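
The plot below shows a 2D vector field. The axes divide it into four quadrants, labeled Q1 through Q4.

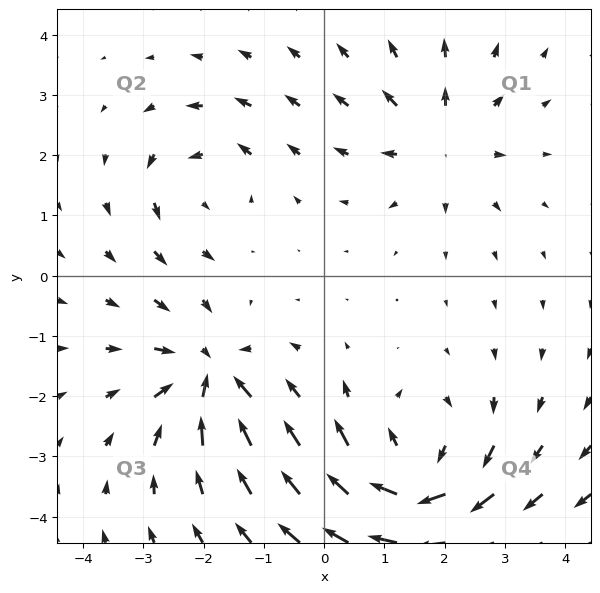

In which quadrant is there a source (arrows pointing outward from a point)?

Q1

The source sits at approximately (1.9, 2.3), which lies in quadrant Q1. The divergence there is about +4, positive as expected for a source.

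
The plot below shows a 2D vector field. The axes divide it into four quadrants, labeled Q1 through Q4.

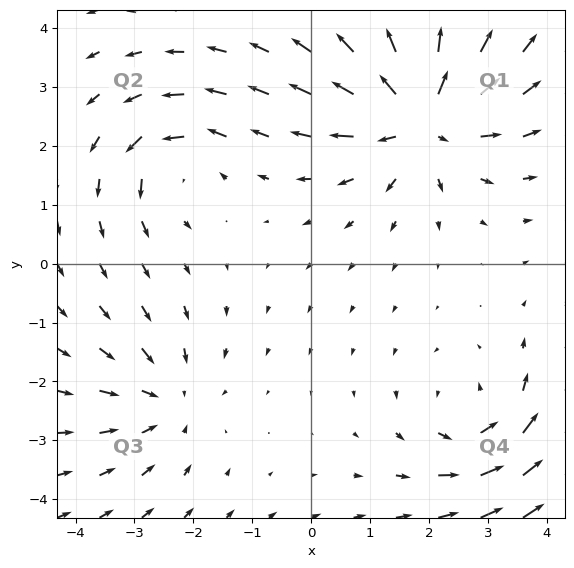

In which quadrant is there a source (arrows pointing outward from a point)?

The source sits at approximately (1.9, 2.5), which lies in quadrant Q1. The divergence there is about +6, positive as expected for a source.

Q1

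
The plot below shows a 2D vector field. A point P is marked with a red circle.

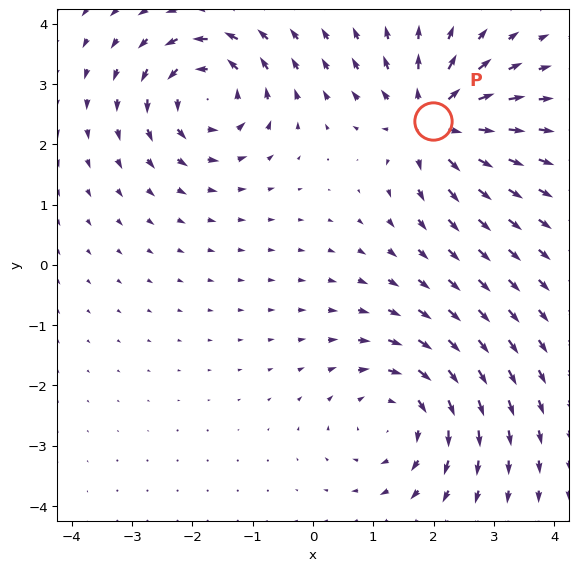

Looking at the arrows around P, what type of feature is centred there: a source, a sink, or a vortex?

At P (2.0, 2.4) the arrows spread outward. Divergence about +6, curl ≈0 — positive divergence with near-zero curl is a source.

source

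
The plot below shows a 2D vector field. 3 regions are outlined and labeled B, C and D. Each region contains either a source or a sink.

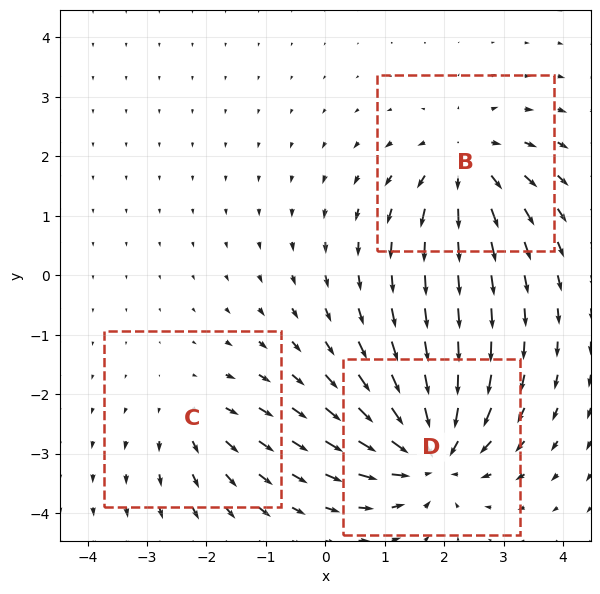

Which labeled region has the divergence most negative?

D

Divergence at each region's feature centre — B: about +4, C: about +2, D: about -5. Region D is most negative.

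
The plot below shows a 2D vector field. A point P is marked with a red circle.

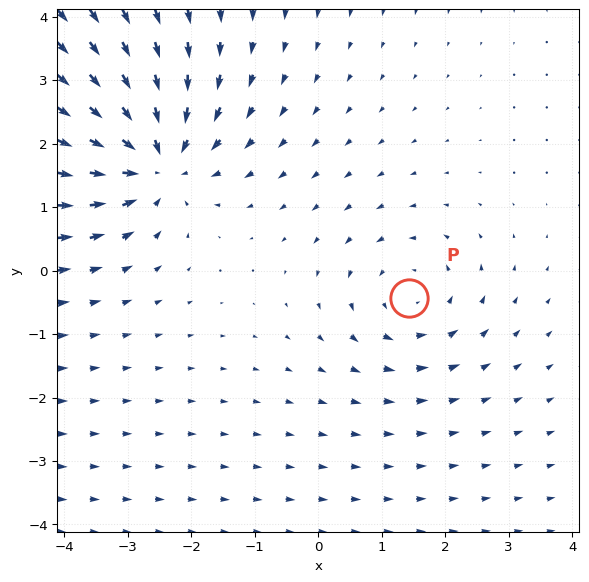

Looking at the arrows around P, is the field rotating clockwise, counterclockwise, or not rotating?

counterclockwise

Near P at (1.4, -0.4) the arrows circulate counterclockwise. The curl (z-component) there is about +3; positive curl means counterclockwise rotation.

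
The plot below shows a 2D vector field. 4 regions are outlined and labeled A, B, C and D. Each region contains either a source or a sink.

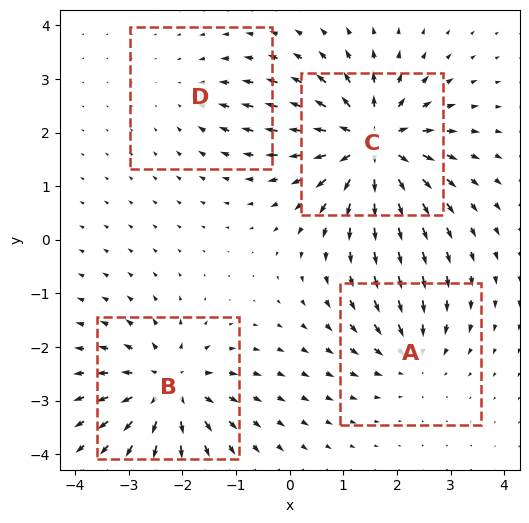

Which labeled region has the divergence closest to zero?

D

Divergence at each region's feature centre — A: about -4, B: about +6, C: about +8, D: about -2. Region D is closest to zero.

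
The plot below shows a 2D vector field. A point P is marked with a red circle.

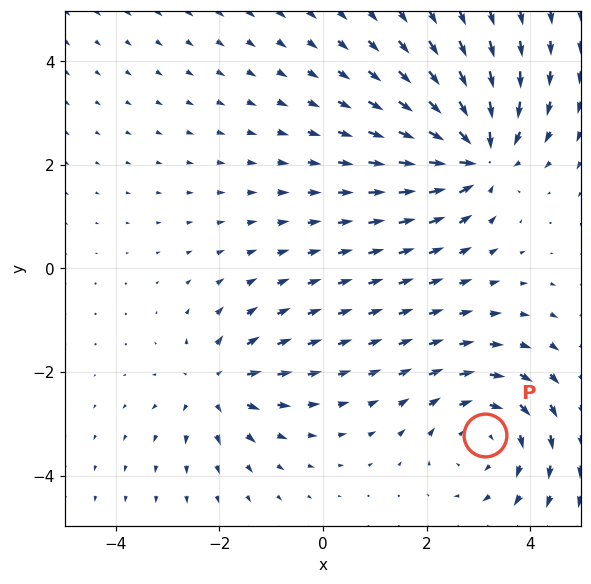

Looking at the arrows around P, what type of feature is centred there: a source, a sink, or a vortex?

vortex

At P (3.1, -3.2) the arrows circulate clockwise. Divergence ≈0, curl about -3 — near-zero divergence with nonzero curl is a vortex.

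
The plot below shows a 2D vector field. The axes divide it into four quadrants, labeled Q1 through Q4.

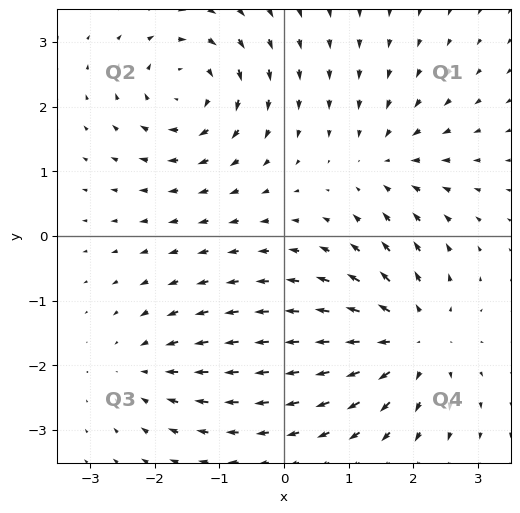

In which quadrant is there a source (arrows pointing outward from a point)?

Q4

The source sits at approximately (2.0, -1.6), which lies in quadrant Q4. The divergence there is about +5, positive as expected for a source.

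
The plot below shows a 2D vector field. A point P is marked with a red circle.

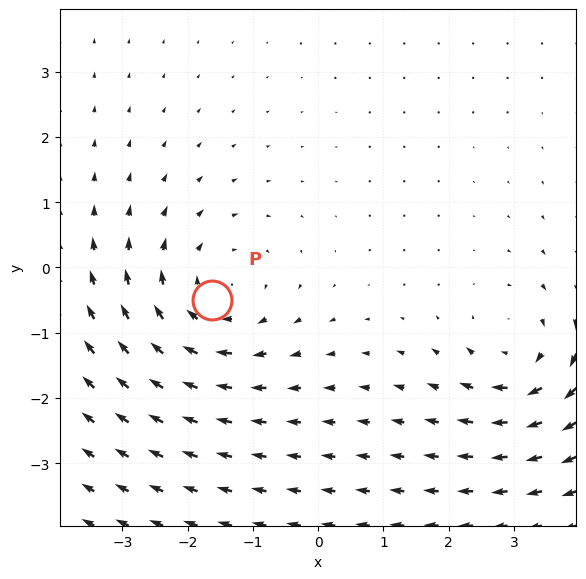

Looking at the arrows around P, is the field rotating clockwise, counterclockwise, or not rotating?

clockwise

Near P at (-1.6, -0.5) the arrows circulate clockwise. The curl (z-component) there is about -3; negative curl means clockwise rotation.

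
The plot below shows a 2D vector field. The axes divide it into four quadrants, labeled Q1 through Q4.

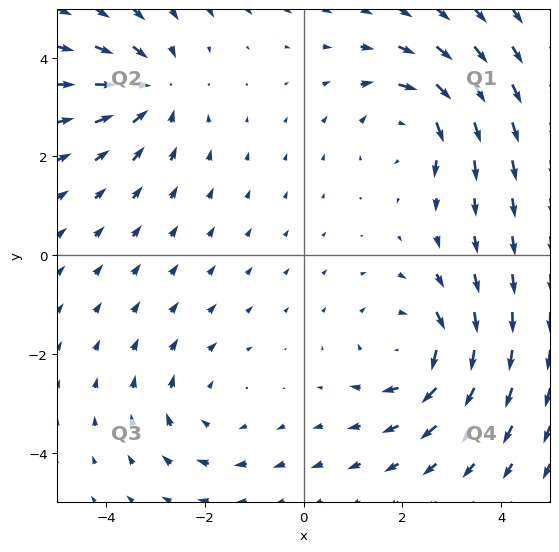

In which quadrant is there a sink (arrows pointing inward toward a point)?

The sink sits at approximately (-3.1, 3.4), which lies in quadrant Q2. The divergence there is about -3, negative as expected for a sink.

Q2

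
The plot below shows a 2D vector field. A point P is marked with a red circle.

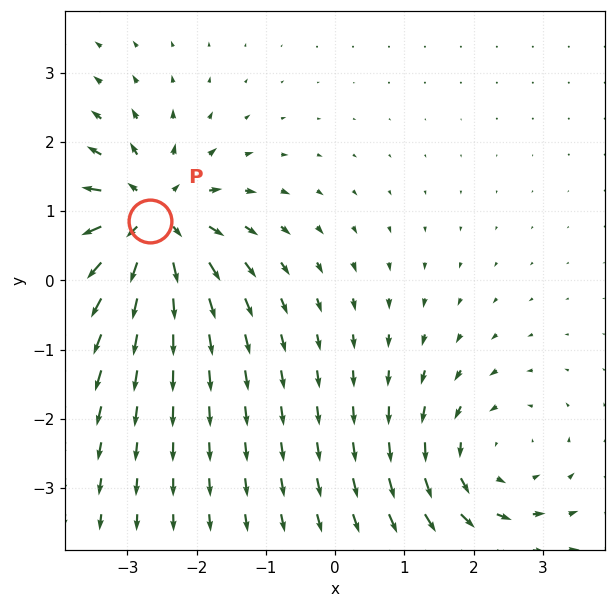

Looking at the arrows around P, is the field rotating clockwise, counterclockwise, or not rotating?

Near P at (-2.7, 0.9) the arrows show no circulation. The curl there is ≈0.

not rotating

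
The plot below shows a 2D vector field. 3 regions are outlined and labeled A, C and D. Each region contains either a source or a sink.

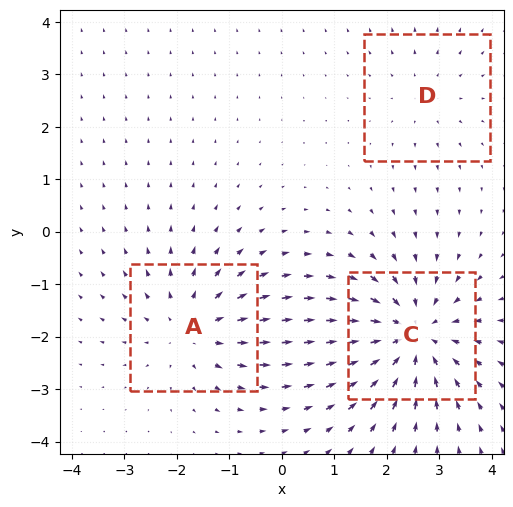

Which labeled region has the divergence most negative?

C

Divergence at each region's feature centre — A: about +3, C: about -5, D: about +2. Region C is most negative.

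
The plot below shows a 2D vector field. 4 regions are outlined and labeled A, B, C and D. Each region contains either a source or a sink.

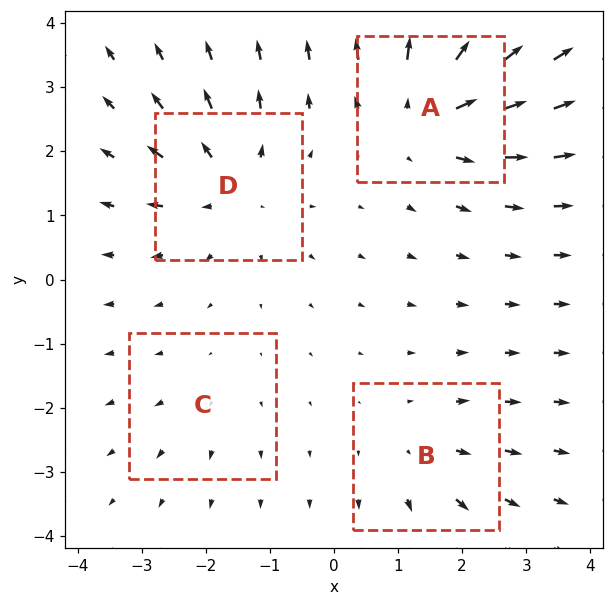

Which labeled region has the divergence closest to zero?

Divergence at each region's feature centre — A: about +7, B: about +3, C: about +2, D: about +5. Region C is closest to zero.

C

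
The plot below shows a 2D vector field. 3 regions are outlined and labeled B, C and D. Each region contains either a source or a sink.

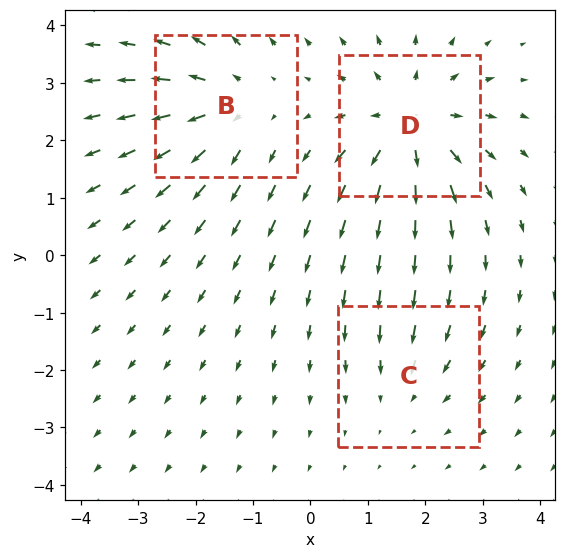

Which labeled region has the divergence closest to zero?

C

Divergence at each region's feature centre — B: about +3, C: about -2, D: about +5. Region C is closest to zero.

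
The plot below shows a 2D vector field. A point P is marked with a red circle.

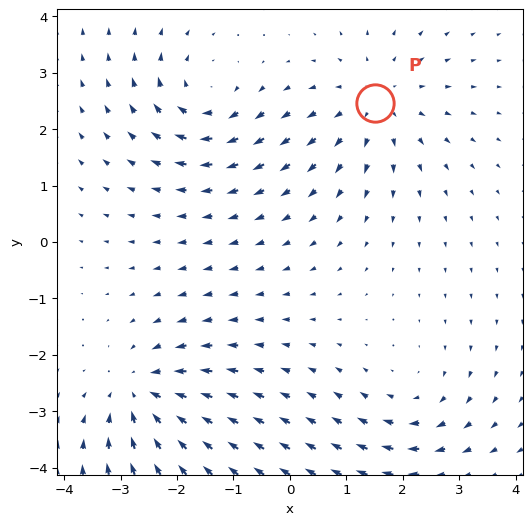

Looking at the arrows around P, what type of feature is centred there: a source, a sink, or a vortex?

At P (1.5, 2.5) the arrows spread outward. Divergence about +4, curl ≈0 — positive divergence with near-zero curl is a source.

source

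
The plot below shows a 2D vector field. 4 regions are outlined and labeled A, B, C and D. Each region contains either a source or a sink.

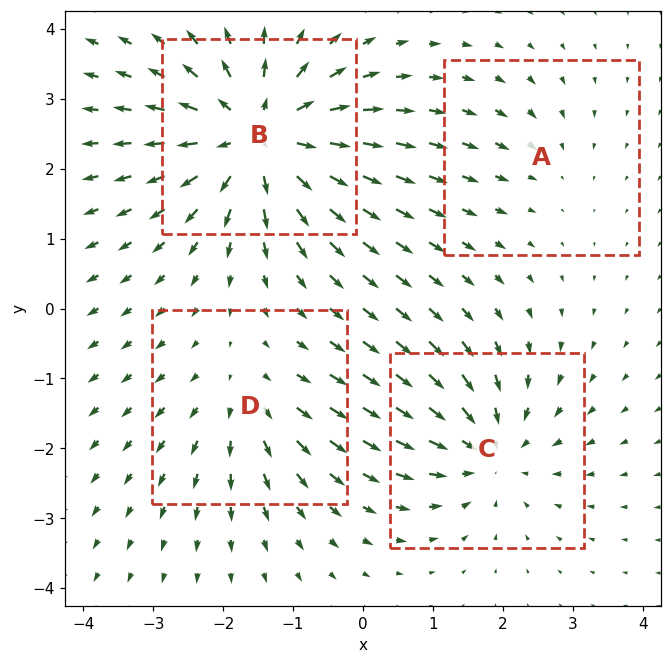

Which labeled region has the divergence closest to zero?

Divergence at each region's feature centre — A: about -2, B: about +7, C: about -5, D: about +3. Region A is closest to zero.

A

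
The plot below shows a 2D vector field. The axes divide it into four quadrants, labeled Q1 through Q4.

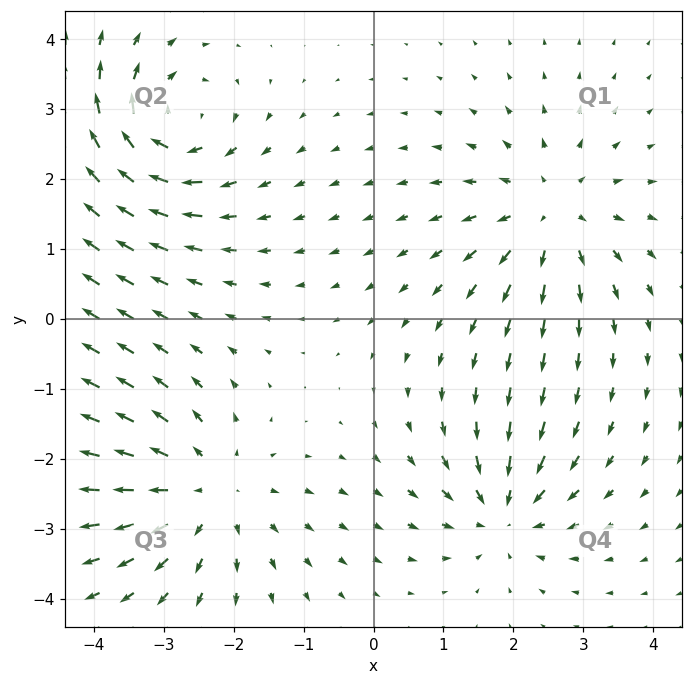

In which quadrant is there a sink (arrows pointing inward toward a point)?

Q4

The sink sits at approximately (1.9, -2.8), which lies in quadrant Q4. The divergence there is about -4, negative as expected for a sink.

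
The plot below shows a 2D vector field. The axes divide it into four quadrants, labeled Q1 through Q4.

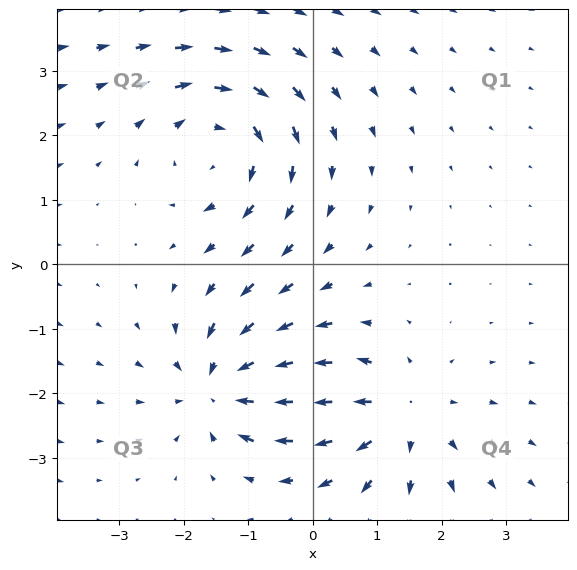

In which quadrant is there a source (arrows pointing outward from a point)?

Q4

The source sits at approximately (1.3, -2.3), which lies in quadrant Q4. The divergence there is about +4, positive as expected for a source.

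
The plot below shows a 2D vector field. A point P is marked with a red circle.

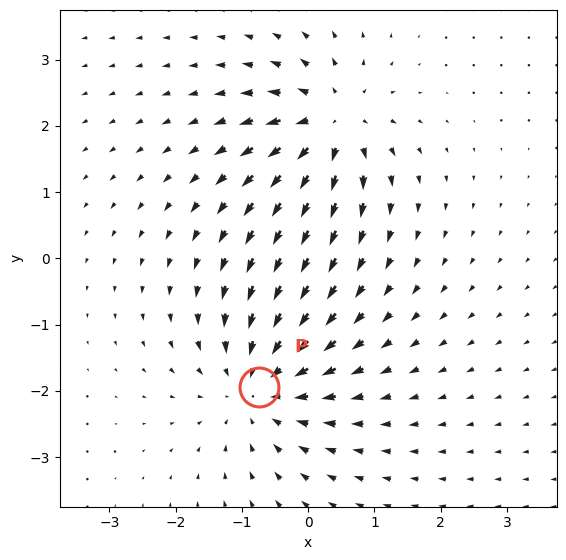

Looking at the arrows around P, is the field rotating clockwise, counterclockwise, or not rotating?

Near P at (-0.7, -1.9) the arrows show no circulation. The curl there is ≈0.

not rotating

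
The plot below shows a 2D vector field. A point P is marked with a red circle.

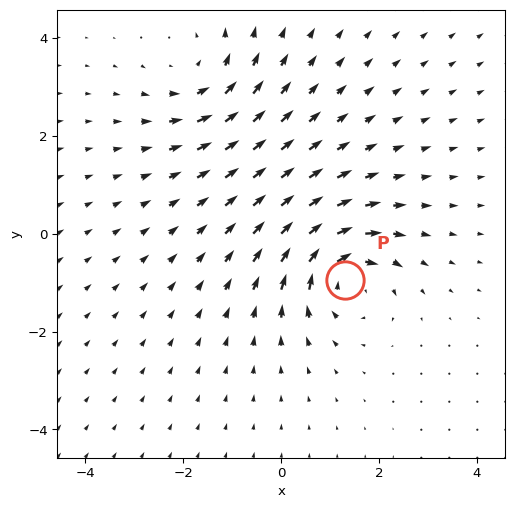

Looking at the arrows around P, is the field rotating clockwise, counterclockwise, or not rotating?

clockwise

Near P at (1.3, -0.9) the arrows circulate clockwise. The curl (z-component) there is about -5; negative curl means clockwise rotation.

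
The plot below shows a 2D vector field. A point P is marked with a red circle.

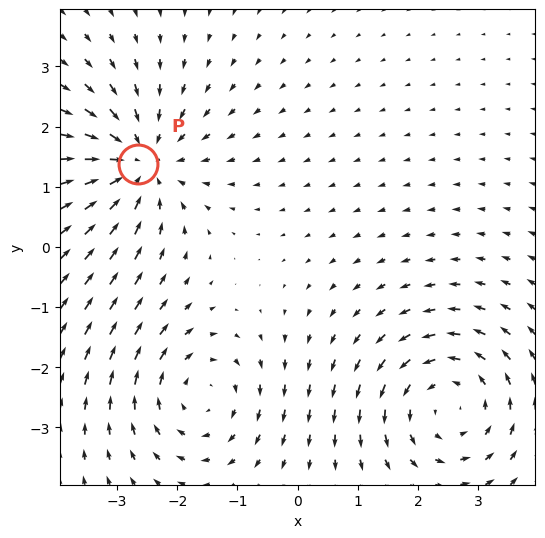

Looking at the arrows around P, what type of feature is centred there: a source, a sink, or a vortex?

sink

At P (-2.6, 1.4) the arrows converge inward. Divergence about -4, curl ≈0 — negative divergence with near-zero curl is a sink.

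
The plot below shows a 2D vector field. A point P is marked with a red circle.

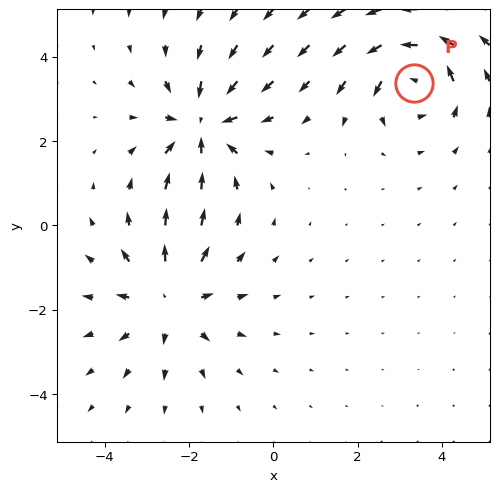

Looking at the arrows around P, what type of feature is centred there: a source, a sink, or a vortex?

vortex

At P (3.3, 3.4) the arrows circulate counterclockwise. Divergence ≈0, curl about +5 — near-zero divergence with nonzero curl is a vortex.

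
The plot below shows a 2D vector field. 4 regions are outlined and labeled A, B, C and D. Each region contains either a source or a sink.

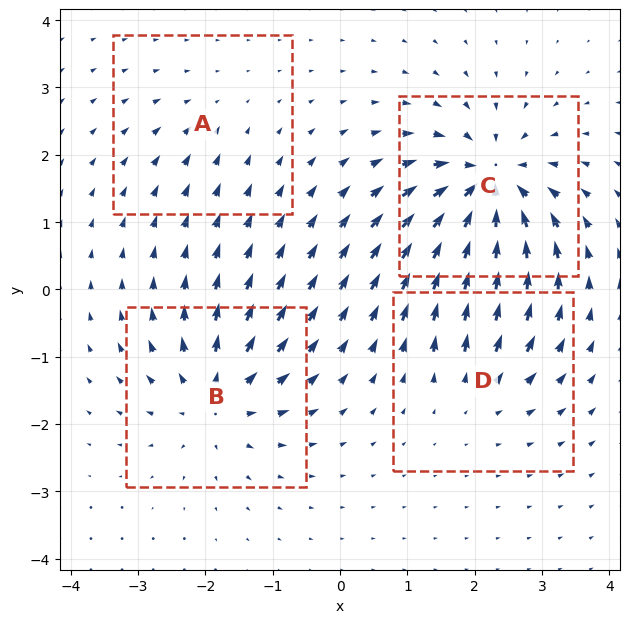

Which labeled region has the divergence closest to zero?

Divergence at each region's feature centre — A: about -2, B: about +6, C: about -9, D: about +4. Region A is closest to zero.

A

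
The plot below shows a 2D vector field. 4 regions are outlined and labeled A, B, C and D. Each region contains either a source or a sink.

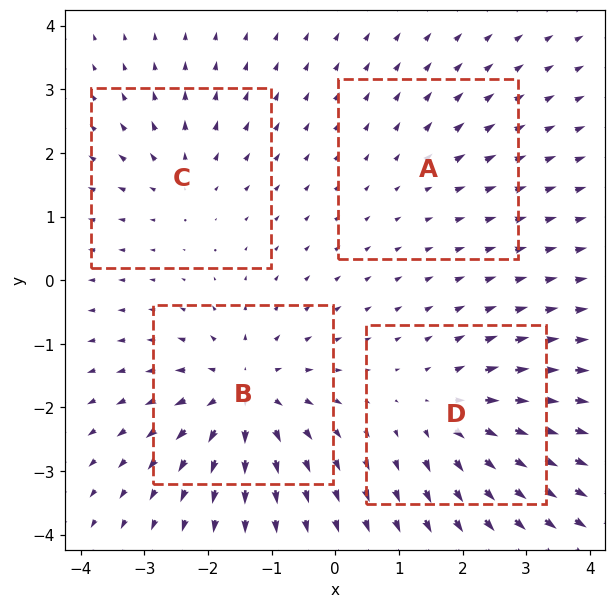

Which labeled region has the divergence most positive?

Divergence at each region's feature centre — A: about +2, B: about +7, C: about +4, D: about +5. Region B is most positive.

B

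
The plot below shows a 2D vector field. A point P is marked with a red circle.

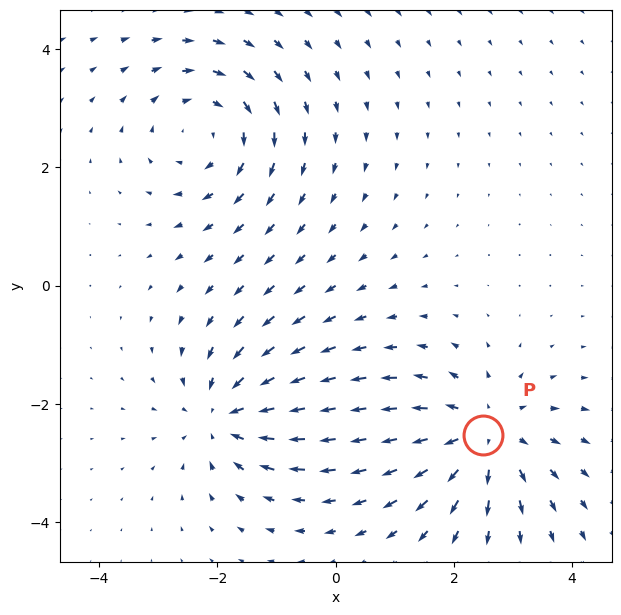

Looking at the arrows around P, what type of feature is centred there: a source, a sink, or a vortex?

source

At P (2.5, -2.5) the arrows spread outward. Divergence about +5, curl ≈0 — positive divergence with near-zero curl is a source.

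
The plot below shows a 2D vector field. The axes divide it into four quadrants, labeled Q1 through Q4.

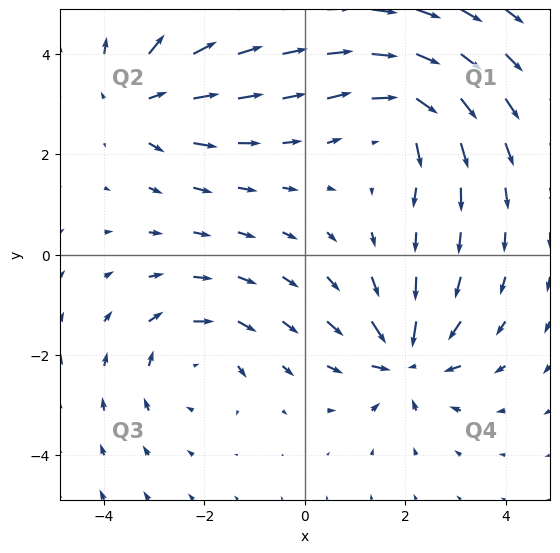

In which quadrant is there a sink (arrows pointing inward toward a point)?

Q4

The sink sits at approximately (2.0, -2.1), which lies in quadrant Q4. The divergence there is about -5, negative as expected for a sink.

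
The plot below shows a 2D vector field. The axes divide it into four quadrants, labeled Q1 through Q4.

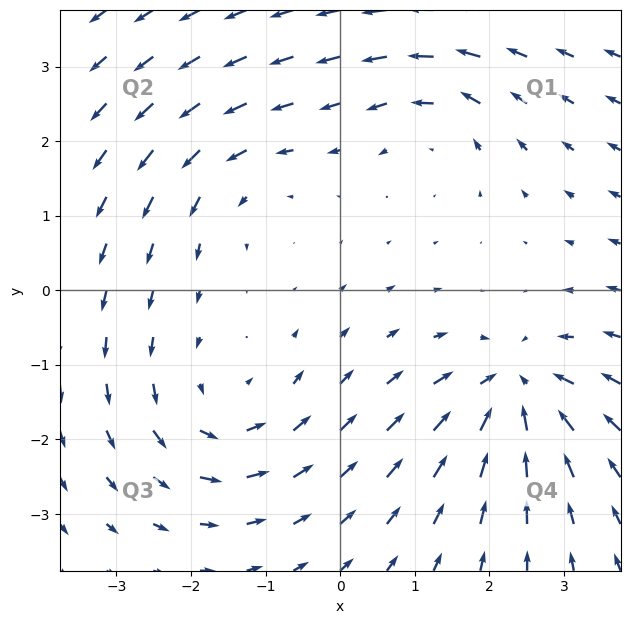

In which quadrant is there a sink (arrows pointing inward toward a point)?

Q4

The sink sits at approximately (2.3, -1.3), which lies in quadrant Q4. The divergence there is about -7, negative as expected for a sink.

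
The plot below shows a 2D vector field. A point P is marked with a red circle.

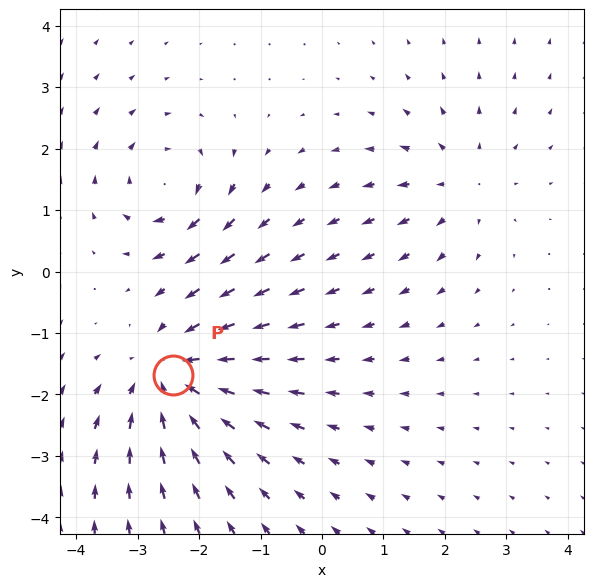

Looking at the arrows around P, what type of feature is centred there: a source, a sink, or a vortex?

sink

At P (-2.4, -1.7) the arrows converge inward. Divergence about -5, curl ≈0 — negative divergence with near-zero curl is a sink.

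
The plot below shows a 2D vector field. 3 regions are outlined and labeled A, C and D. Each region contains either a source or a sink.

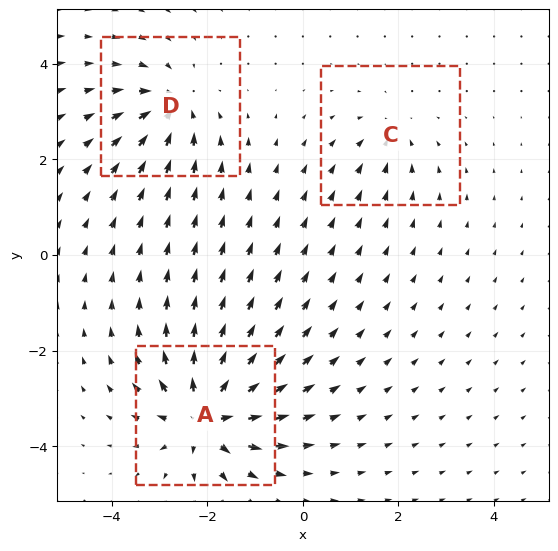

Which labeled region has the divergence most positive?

A

Divergence at each region's feature centre — A: about +6, C: about -2, D: about -4. Region A is most positive.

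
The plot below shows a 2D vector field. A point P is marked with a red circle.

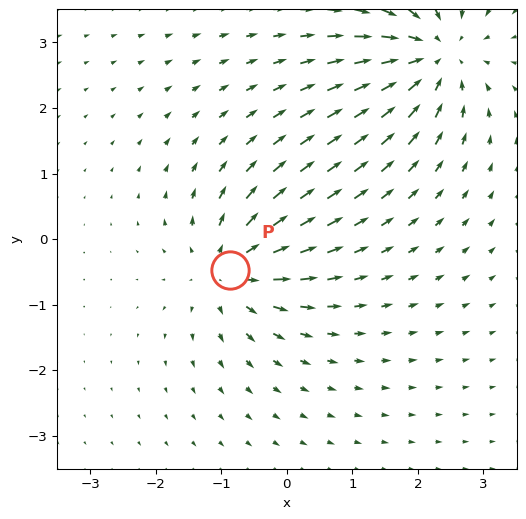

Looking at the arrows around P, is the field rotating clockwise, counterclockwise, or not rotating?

Near P at (-0.9, -0.5) the arrows show no circulation. The curl there is ≈0.

not rotating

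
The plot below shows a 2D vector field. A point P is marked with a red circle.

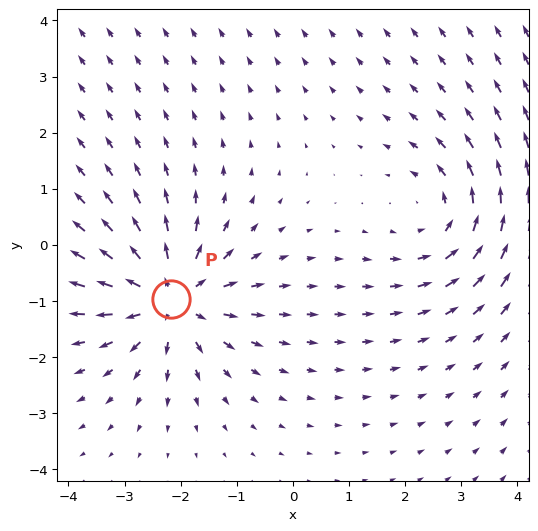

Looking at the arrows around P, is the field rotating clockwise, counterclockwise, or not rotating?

not rotating

Near P at (-2.2, -1.0) the arrows show no circulation. The curl there is ≈0.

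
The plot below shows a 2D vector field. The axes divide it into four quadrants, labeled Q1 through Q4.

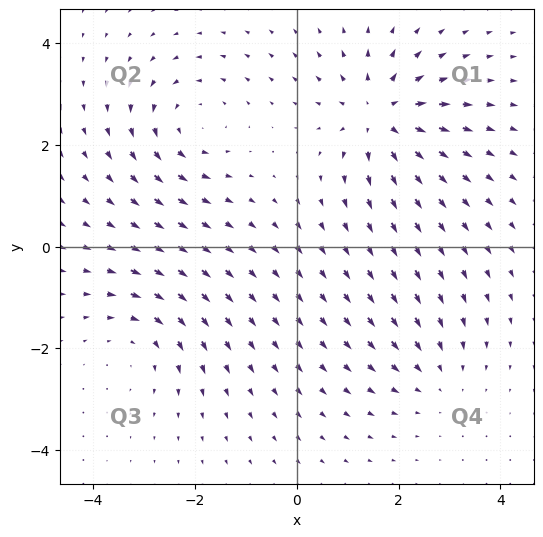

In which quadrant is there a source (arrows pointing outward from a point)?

Q1

The source sits at approximately (1.7, 2.6), which lies in quadrant Q1. The divergence there is about +5, positive as expected for a source.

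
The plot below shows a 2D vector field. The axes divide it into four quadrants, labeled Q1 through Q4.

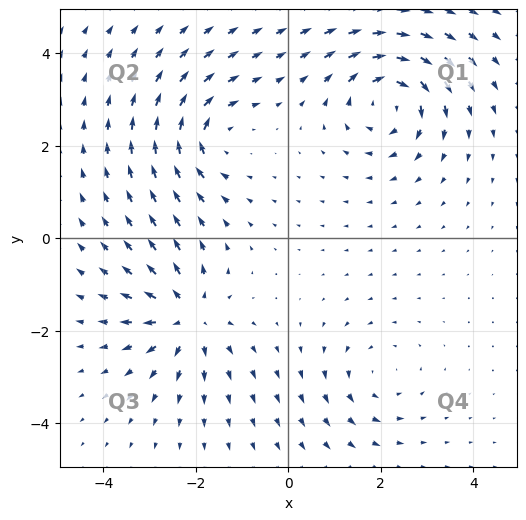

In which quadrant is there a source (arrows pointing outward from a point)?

Q3

The source sits at approximately (-2.2, -1.7), which lies in quadrant Q3. The divergence there is about +5, positive as expected for a source.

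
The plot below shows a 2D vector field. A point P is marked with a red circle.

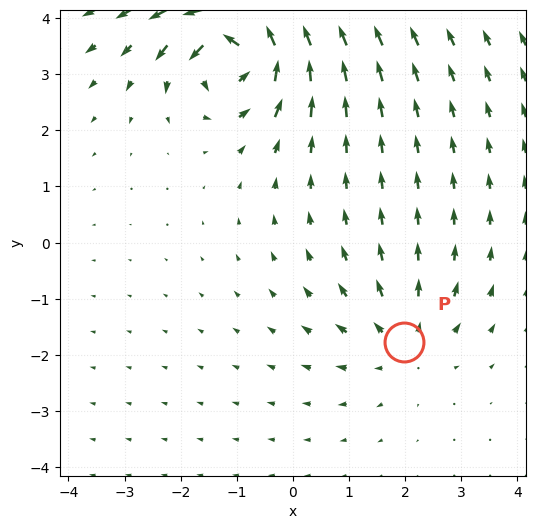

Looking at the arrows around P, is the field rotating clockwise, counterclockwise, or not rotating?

Near P at (2.0, -1.8) the arrows show no circulation. The curl there is ≈0.

not rotating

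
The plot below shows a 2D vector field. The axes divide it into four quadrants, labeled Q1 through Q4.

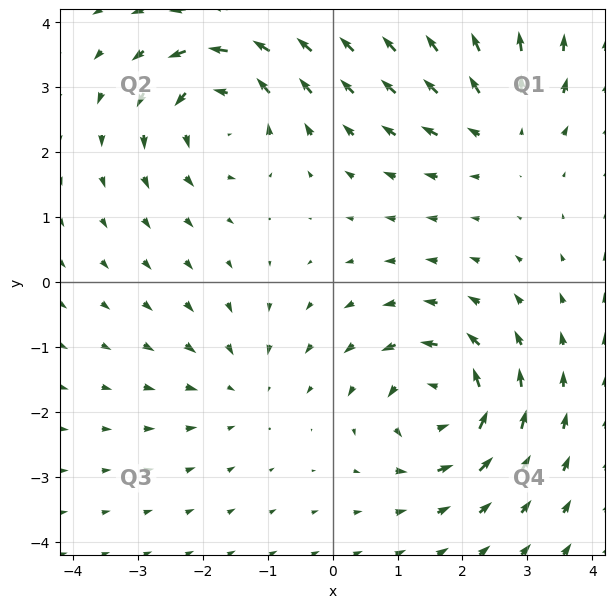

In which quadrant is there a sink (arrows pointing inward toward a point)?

The sink sits at approximately (-1.4, -1.6), which lies in quadrant Q3. The divergence there is about -3, negative as expected for a sink.

Q3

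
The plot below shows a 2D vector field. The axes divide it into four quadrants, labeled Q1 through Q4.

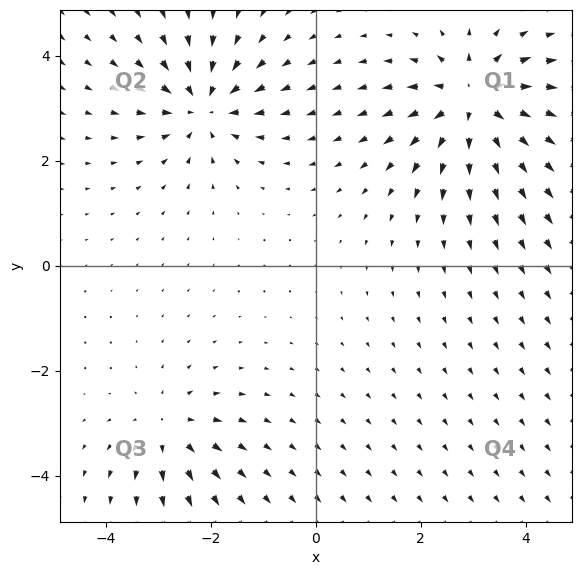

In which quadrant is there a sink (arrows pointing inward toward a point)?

Q2

The sink sits at approximately (-2.1, 3.0), which lies in quadrant Q2. The divergence there is about -5, negative as expected for a sink.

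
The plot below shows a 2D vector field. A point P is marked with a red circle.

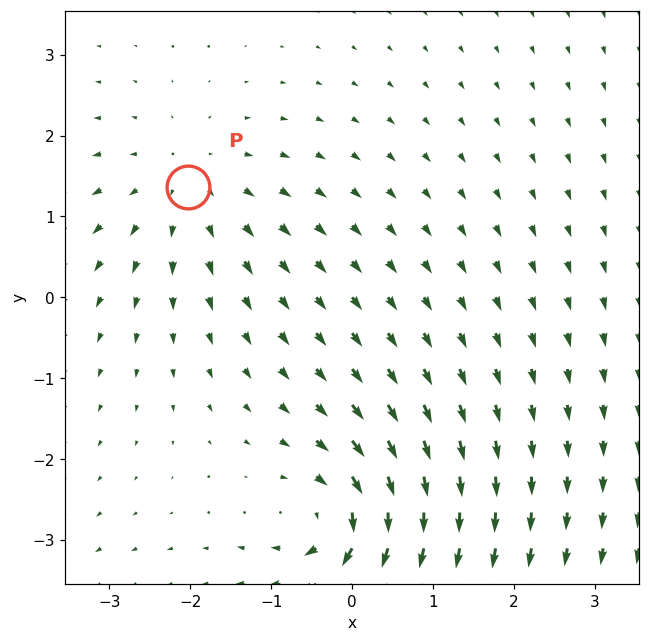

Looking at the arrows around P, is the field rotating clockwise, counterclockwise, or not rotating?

not rotating

Near P at (-2.0, 1.4) the arrows show no circulation. The curl there is ≈0.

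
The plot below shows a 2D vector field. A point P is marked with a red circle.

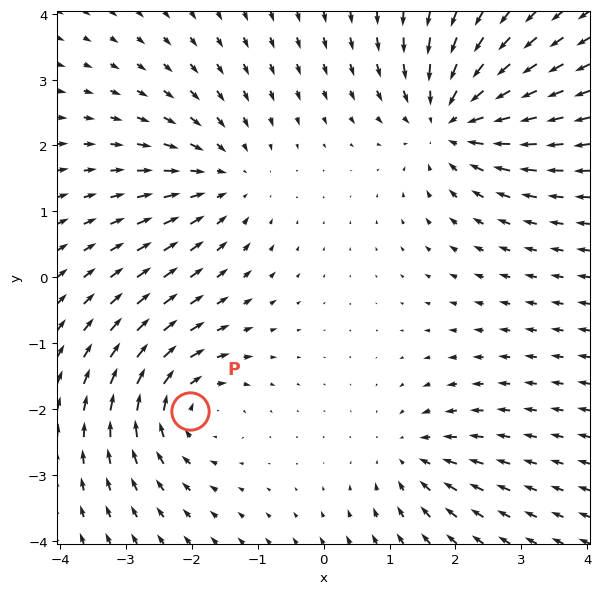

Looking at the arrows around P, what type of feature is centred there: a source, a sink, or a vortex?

vortex

At P (-2.0, -2.0) the arrows circulate clockwise. Divergence ≈0, curl about -5 — near-zero divergence with nonzero curl is a vortex.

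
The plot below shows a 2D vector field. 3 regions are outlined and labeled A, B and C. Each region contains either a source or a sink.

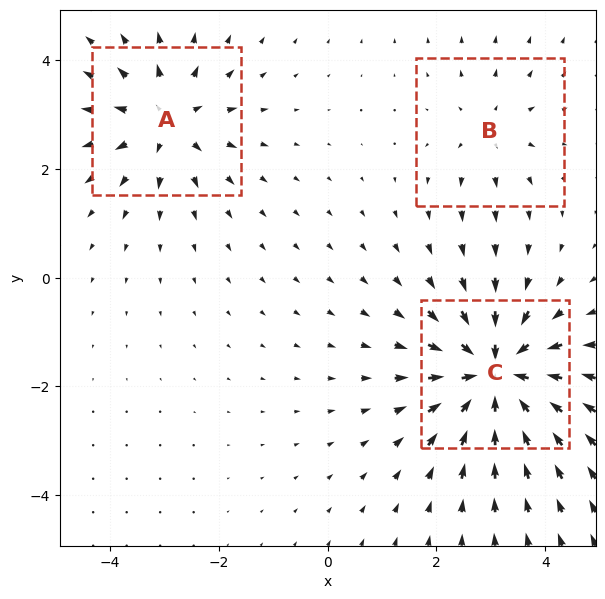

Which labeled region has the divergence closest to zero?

B

Divergence at each region's feature centre — A: about +4, B: about +2, C: about -6. Region B is closest to zero.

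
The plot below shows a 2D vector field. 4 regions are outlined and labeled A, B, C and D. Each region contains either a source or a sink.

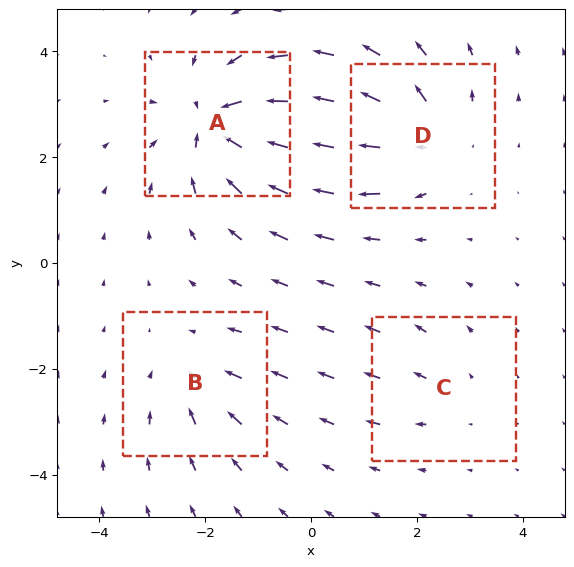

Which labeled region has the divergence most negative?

Divergence at each region's feature centre — A: about -7, B: about -3, C: about +2, D: about +5. Region A is most negative.

A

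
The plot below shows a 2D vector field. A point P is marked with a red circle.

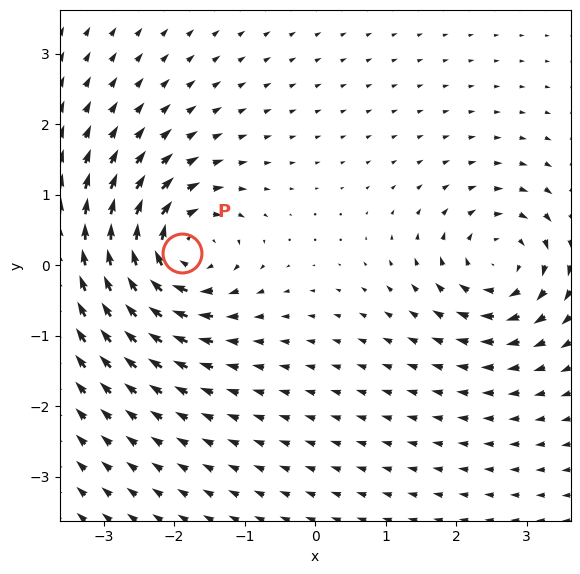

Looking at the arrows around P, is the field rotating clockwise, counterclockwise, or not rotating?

Near P at (-1.9, 0.2) the arrows circulate clockwise. The curl (z-component) there is about -6; negative curl means clockwise rotation.

clockwise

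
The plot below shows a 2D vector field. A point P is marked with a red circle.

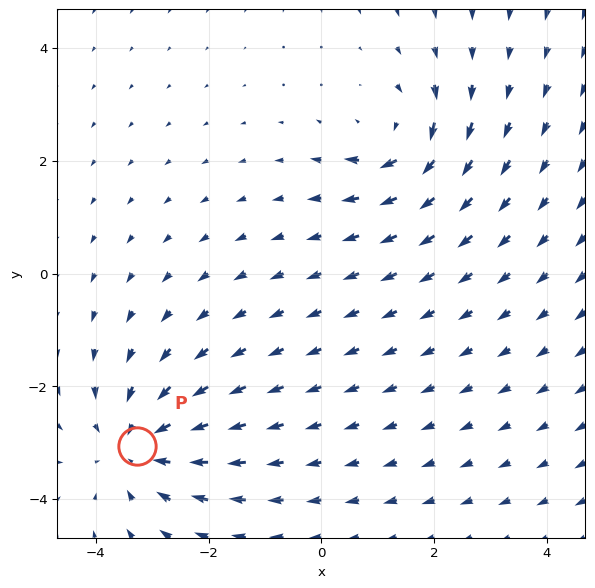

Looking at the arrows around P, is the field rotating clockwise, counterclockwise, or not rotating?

not rotating

Near P at (-3.3, -3.1) the arrows show no circulation. The curl there is ≈0.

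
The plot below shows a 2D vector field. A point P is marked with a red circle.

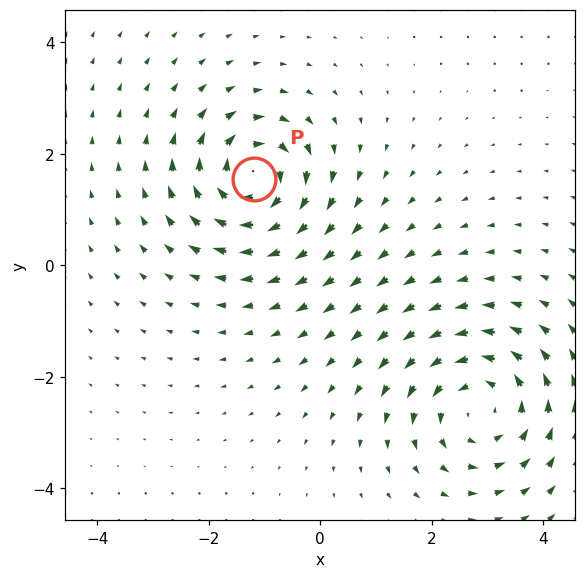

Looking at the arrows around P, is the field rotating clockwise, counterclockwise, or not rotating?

clockwise

Near P at (-1.2, 1.5) the arrows circulate clockwise. The curl (z-component) there is about -5; negative curl means clockwise rotation.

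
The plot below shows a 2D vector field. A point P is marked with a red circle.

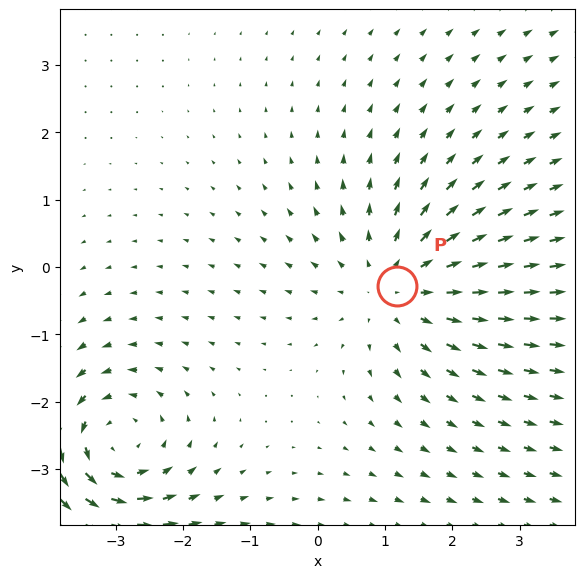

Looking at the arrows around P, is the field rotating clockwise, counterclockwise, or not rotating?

not rotating

Near P at (1.2, -0.3) the arrows show no circulation. The curl there is ≈0.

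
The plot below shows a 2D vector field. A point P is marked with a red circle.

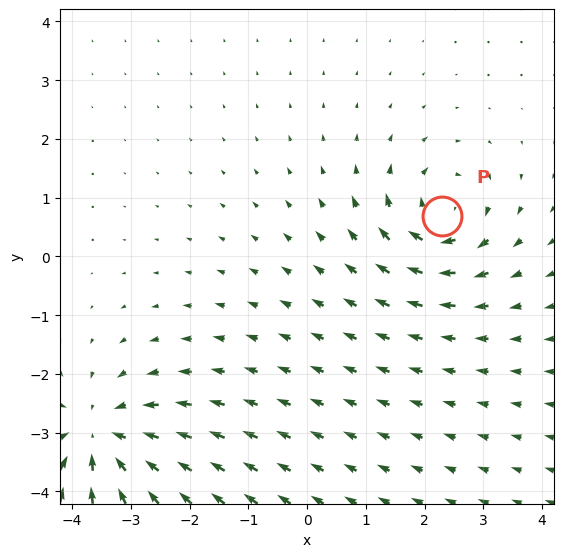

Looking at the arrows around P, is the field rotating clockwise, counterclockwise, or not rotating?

Near P at (2.3, 0.7) the arrows circulate clockwise. The curl (z-component) there is about -5; negative curl means clockwise rotation.

clockwise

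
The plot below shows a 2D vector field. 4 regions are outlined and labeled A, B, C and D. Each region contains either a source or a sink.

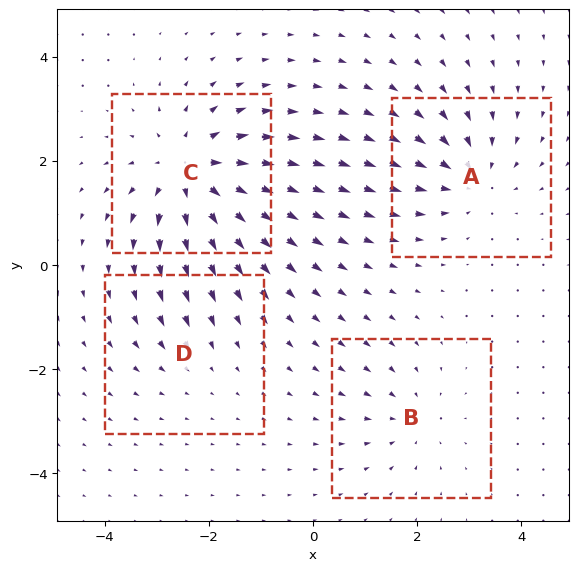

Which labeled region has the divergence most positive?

Divergence at each region's feature centre — A: about -5, B: about -3, C: about +7, D: about -2. Region C is most positive.

C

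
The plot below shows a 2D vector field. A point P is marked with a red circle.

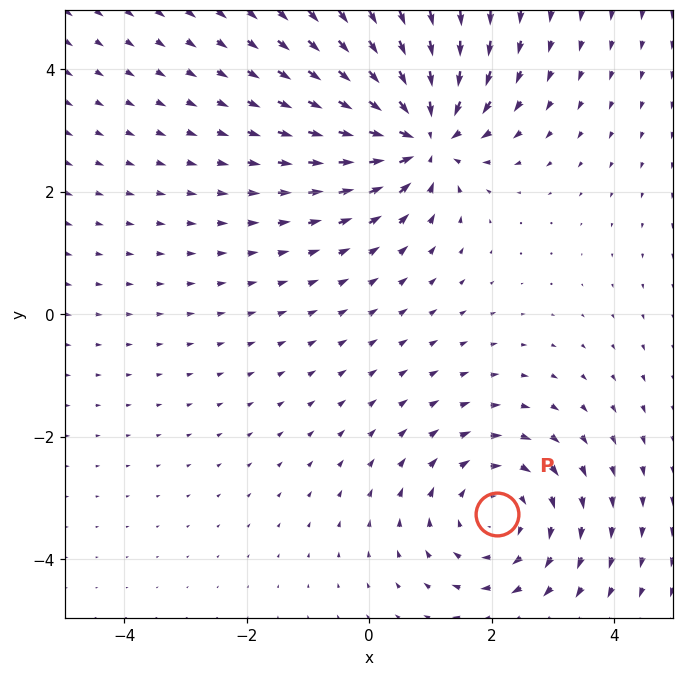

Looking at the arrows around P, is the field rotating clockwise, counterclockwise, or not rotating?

clockwise

Near P at (2.1, -3.3) the arrows circulate clockwise. The curl (z-component) there is about -3; negative curl means clockwise rotation.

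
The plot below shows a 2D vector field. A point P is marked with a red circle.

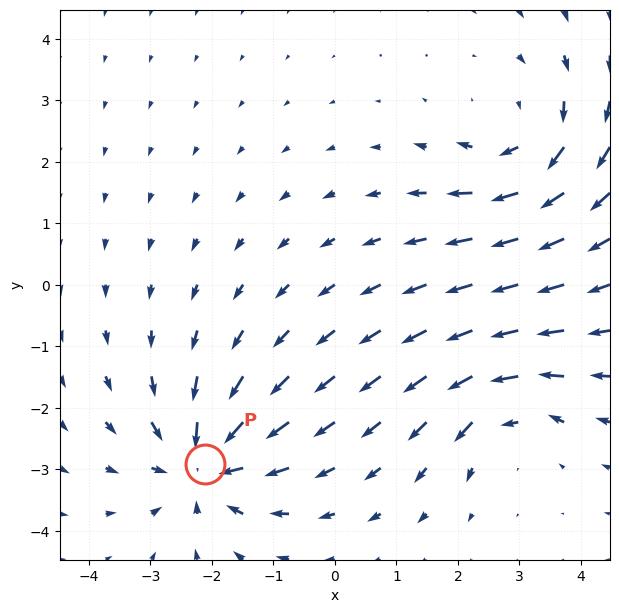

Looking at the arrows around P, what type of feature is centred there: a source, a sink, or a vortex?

At P (-2.1, -2.9) the arrows converge inward. Divergence about -6, curl ≈0 — negative divergence with near-zero curl is a sink.

sink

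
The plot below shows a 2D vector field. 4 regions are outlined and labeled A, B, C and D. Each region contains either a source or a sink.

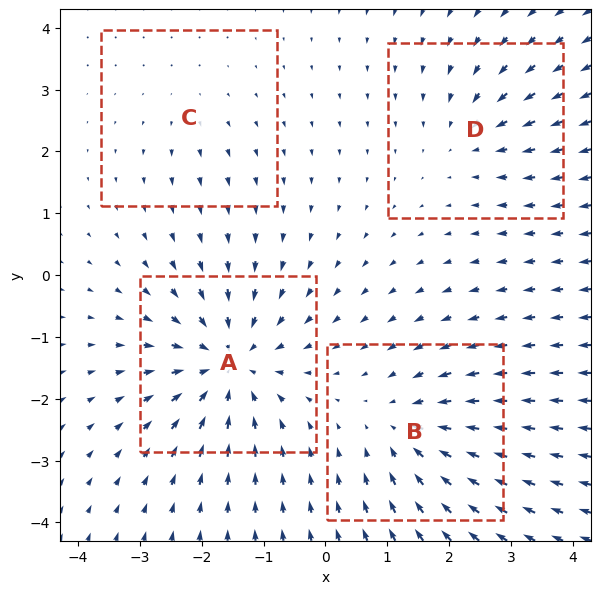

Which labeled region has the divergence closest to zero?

Divergence at each region's feature centre — A: about -7, B: about -5, C: about +2, D: about -3. Region C is closest to zero.

C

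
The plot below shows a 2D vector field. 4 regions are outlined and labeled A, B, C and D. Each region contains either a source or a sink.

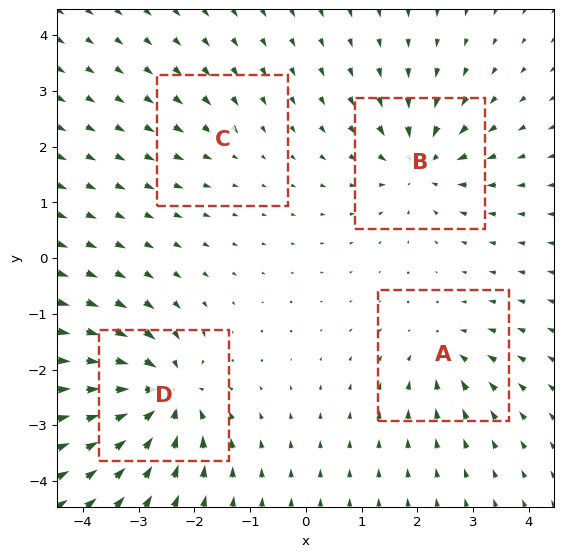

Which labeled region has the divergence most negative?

Divergence at each region's feature centre — A: about -4, B: about -6, C: about -2, D: about -9. Region D is most negative.

D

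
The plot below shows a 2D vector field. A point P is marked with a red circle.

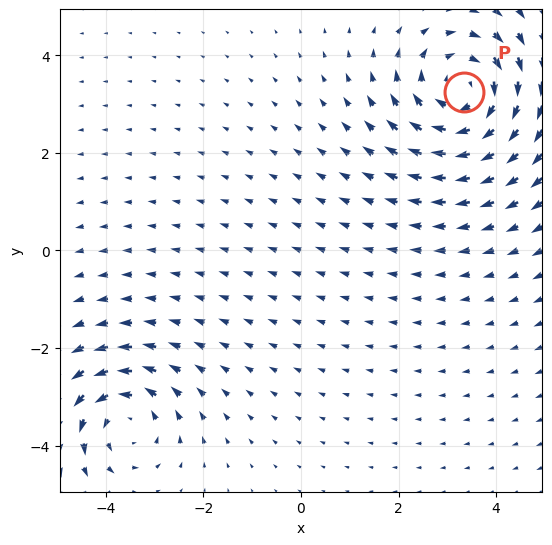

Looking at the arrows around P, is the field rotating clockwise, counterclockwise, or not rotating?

Near P at (3.3, 3.2) the arrows circulate clockwise. The curl (z-component) there is about -4; negative curl means clockwise rotation.

clockwise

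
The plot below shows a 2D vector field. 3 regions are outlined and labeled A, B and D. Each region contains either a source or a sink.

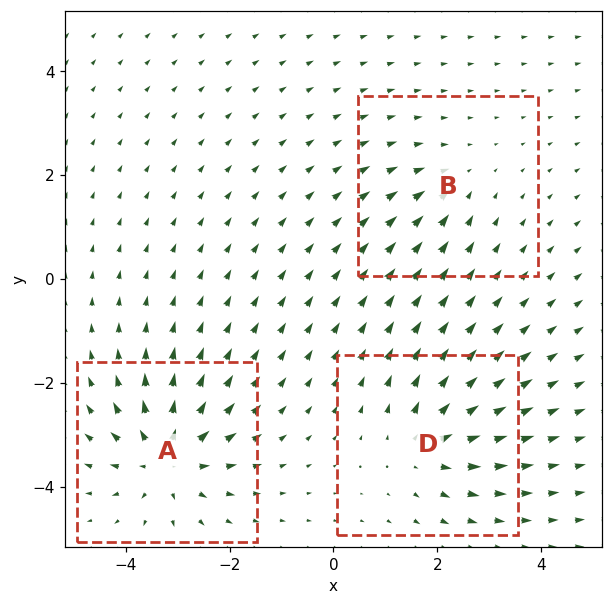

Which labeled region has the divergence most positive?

Divergence at each region's feature centre — A: about +5, B: about -2, D: about +4. Region A is most positive.

A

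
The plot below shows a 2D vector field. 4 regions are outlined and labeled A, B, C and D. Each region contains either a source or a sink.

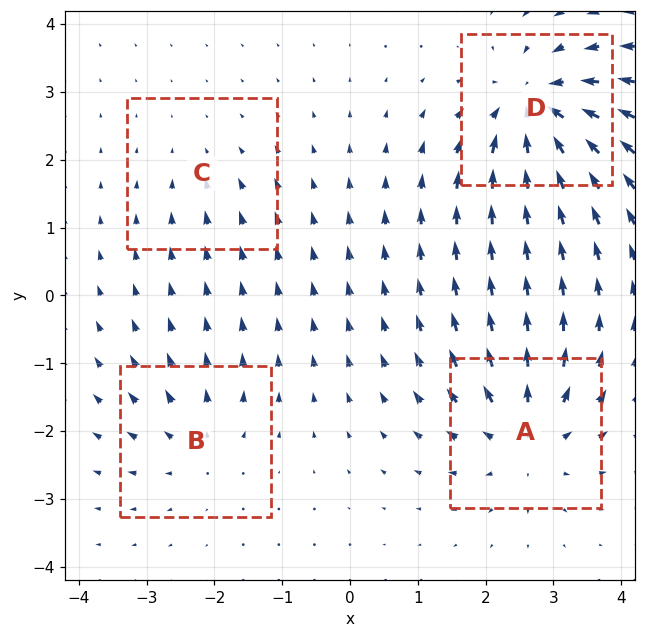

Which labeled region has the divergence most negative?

D

Divergence at each region's feature centre — A: about +6, B: about +4, C: about -2, D: about -8. Region D is most negative.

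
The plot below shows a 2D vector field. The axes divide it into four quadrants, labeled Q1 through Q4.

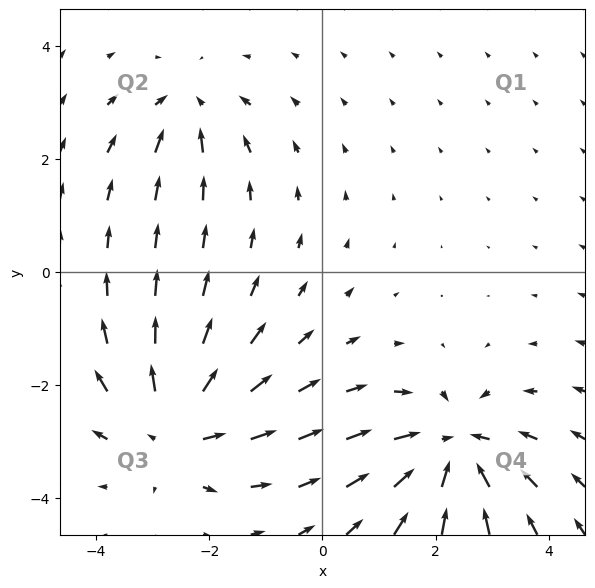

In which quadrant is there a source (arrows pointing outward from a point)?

Q3

The source sits at approximately (-2.6, -2.8), which lies in quadrant Q3. The divergence there is about +5, positive as expected for a source.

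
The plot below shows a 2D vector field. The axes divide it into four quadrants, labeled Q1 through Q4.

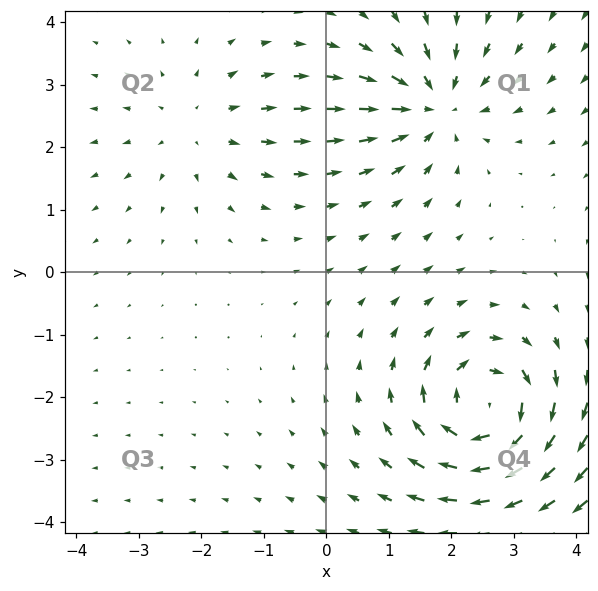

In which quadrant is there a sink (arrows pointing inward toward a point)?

Q1

The sink sits at approximately (1.7, 2.7), which lies in quadrant Q1. The divergence there is about -5, negative as expected for a sink.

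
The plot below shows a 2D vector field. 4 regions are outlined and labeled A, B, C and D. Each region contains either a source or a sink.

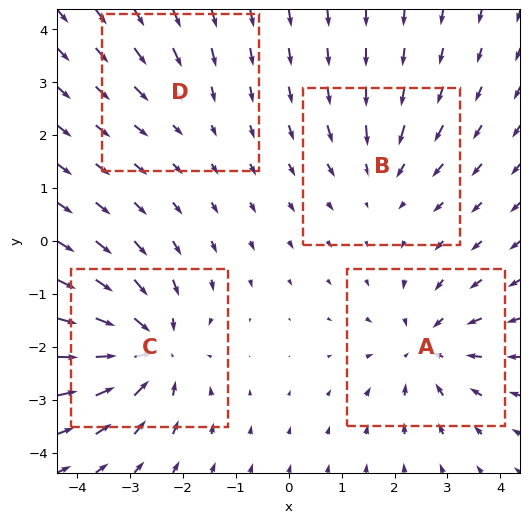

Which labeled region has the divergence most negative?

Divergence at each region's feature centre — A: about -5, B: about -3, C: about -7, D: about -2. Region C is most negative.

C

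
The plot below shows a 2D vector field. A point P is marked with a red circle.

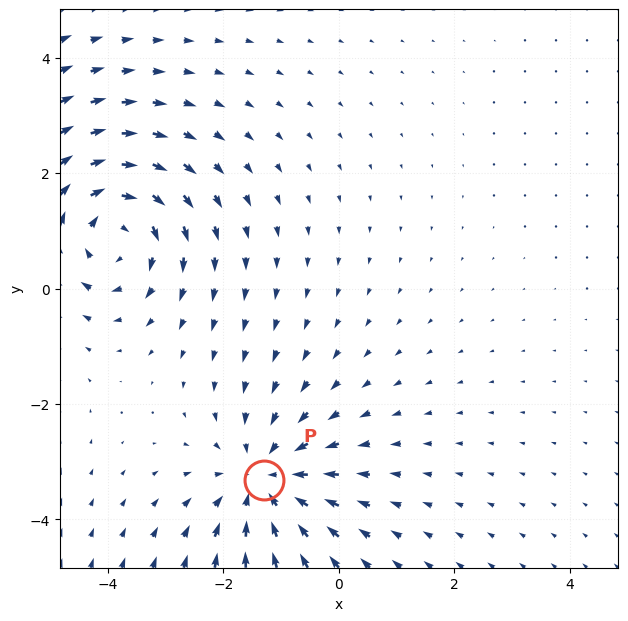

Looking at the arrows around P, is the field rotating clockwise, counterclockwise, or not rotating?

Near P at (-1.3, -3.3) the arrows show no circulation. The curl there is ≈0.

not rotating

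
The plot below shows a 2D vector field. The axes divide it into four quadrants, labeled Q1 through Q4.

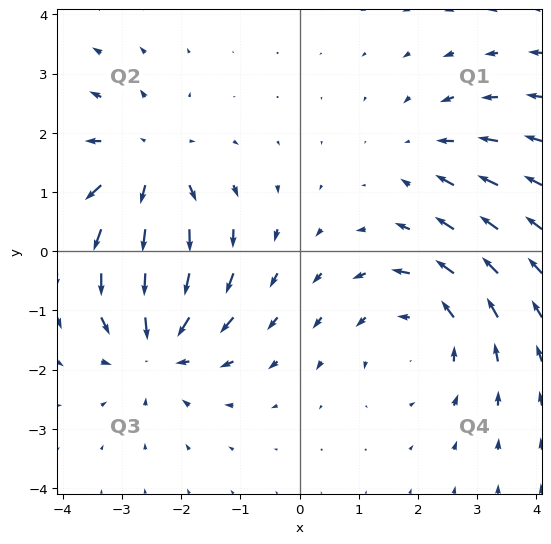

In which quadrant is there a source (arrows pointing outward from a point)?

The source sits at approximately (-2.6, 1.4), which lies in quadrant Q2. The divergence there is about +4, positive as expected for a source.

Q2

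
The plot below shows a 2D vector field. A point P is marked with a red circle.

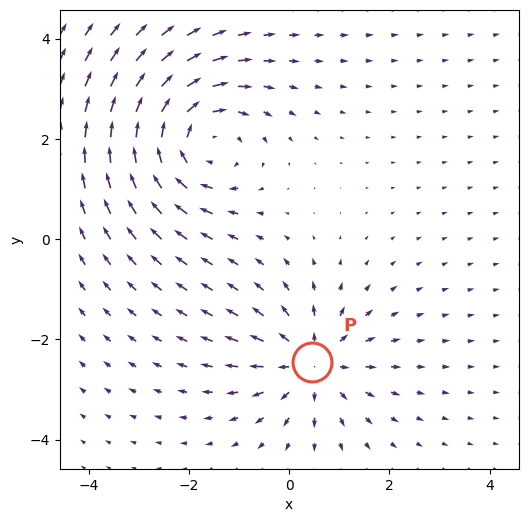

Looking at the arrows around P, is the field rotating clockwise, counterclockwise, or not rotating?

Near P at (0.4, -2.5) the arrows show no circulation. The curl there is ≈0.

not rotating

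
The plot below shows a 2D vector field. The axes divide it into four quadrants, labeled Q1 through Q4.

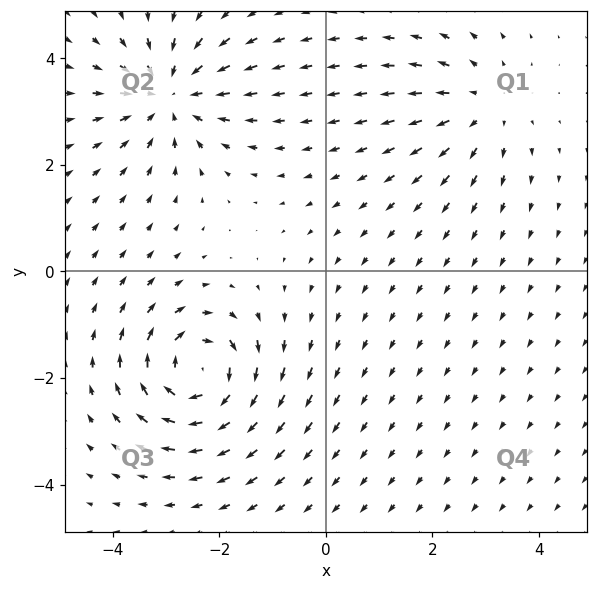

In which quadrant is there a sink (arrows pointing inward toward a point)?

The sink sits at approximately (-2.9, 3.3), which lies in quadrant Q2. The divergence there is about -4, negative as expected for a sink.

Q2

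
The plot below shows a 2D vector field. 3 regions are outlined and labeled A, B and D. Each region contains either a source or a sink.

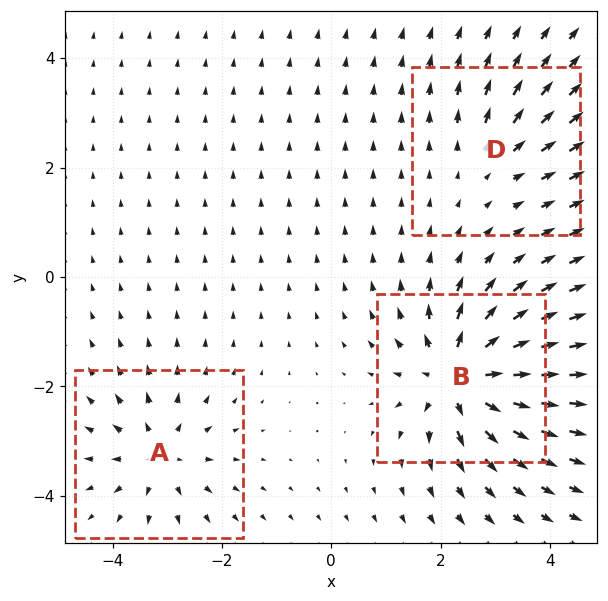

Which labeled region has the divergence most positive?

Divergence at each region's feature centre — A: about +4, B: about +6, D: about +2. Region B is most positive.

B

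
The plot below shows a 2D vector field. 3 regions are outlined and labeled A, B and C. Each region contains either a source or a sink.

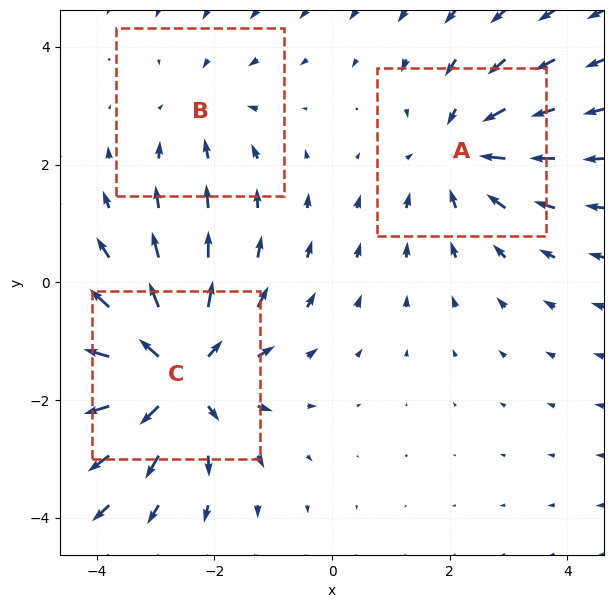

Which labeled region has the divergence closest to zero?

B

Divergence at each region's feature centre — A: about -3, B: about -2, C: about +4. Region B is closest to zero.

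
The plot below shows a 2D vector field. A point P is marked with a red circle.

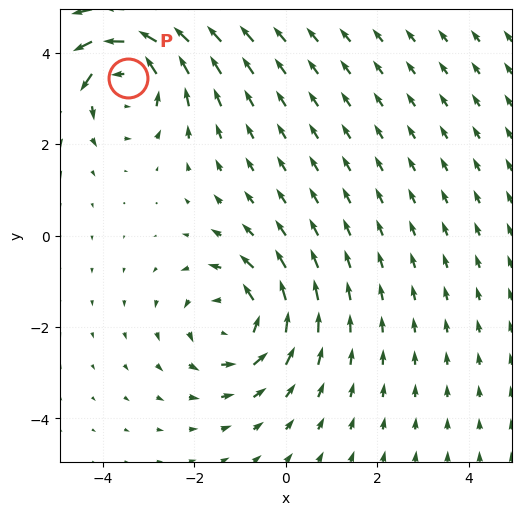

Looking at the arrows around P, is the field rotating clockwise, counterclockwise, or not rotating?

counterclockwise

Near P at (-3.5, 3.5) the arrows circulate counterclockwise. The curl (z-component) there is about +5; positive curl means counterclockwise rotation.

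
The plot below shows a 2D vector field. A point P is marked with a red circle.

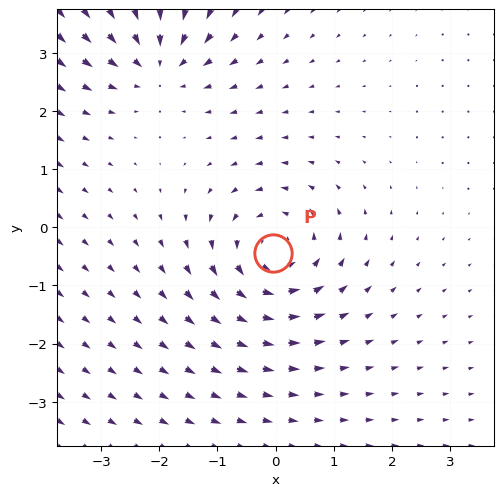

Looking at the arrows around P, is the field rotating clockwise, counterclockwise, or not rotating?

Near P at (-0.0, -0.4) the arrows circulate counterclockwise. The curl (z-component) there is about +4; positive curl means counterclockwise rotation.

counterclockwise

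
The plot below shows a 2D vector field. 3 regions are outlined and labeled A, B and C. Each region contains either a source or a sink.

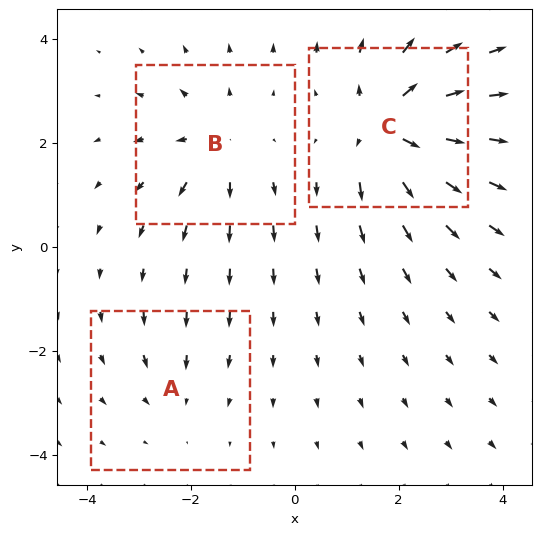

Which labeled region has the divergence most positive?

C

Divergence at each region's feature centre — A: about -2, B: about +3, C: about +6. Region C is most positive.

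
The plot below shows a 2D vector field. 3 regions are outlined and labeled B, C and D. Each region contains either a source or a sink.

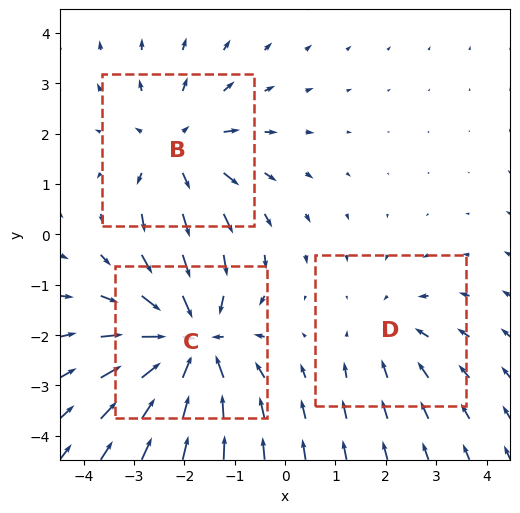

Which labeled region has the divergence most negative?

C

Divergence at each region's feature centre — B: about +3, C: about -4, D: about -2. Region C is most negative.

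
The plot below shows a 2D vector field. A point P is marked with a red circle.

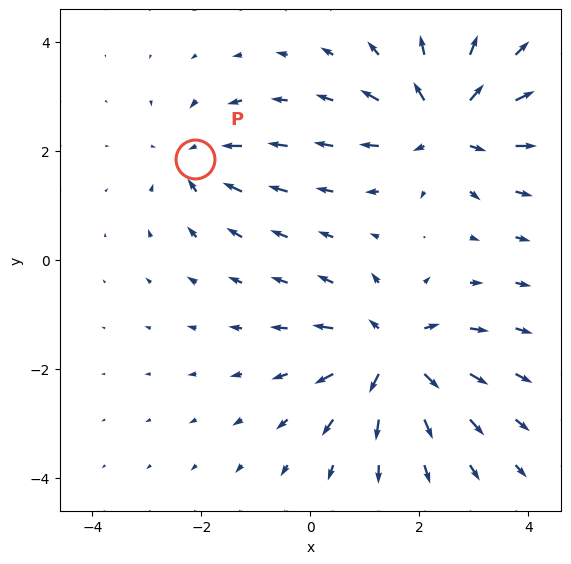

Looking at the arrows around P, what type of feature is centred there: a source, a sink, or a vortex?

At P (-2.1, 1.9) the arrows converge inward. Divergence about -3, curl ≈0 — negative divergence with near-zero curl is a sink.

sink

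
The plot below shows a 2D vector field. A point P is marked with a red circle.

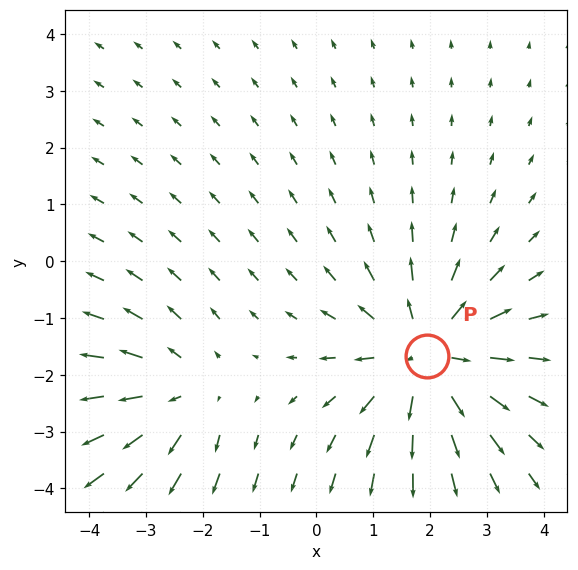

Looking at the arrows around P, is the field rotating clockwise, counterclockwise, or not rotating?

Near P at (1.9, -1.7) the arrows show no circulation. The curl there is ≈0.

not rotating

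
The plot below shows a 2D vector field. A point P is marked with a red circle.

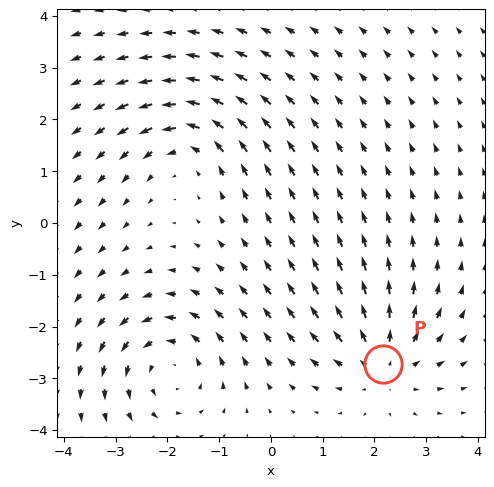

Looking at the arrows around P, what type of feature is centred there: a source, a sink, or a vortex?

source

At P (2.2, -2.7) the arrows spread outward. Divergence about +4, curl ≈0 — positive divergence with near-zero curl is a source.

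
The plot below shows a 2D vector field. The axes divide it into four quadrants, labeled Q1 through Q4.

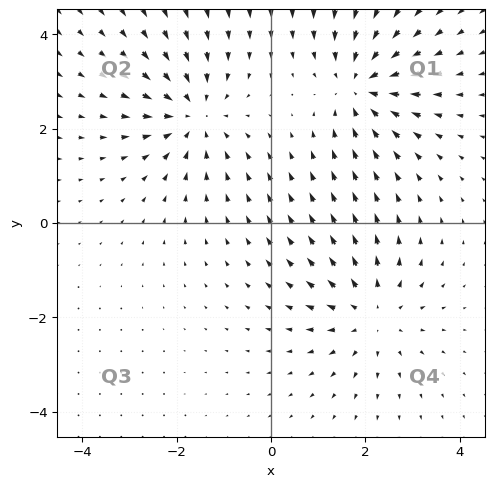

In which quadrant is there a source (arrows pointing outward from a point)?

The source sits at approximately (2.1, -1.9), which lies in quadrant Q4. The divergence there is about +4, positive as expected for a source.

Q4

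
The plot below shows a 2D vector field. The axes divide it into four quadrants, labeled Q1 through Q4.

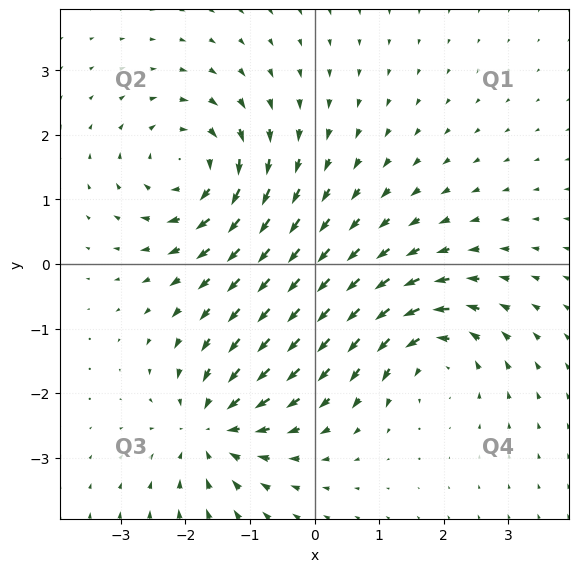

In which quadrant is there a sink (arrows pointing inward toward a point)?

Q3

The sink sits at approximately (-1.6, -2.5), which lies in quadrant Q3. The divergence there is about -5, negative as expected for a sink.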